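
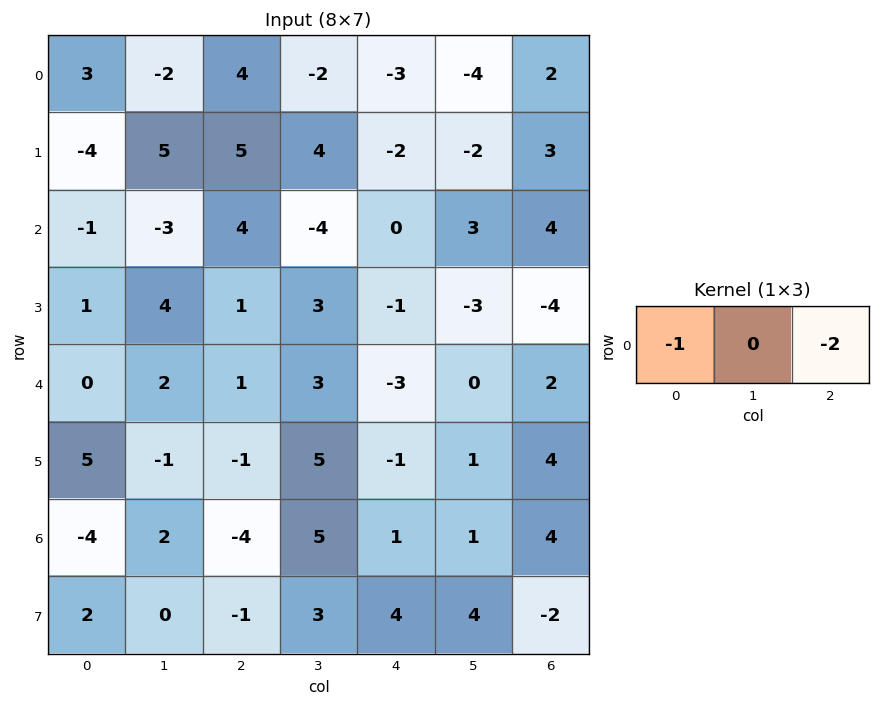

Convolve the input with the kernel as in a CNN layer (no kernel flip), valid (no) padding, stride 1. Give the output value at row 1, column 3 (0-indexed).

The receptive field on the input at this output position is [4 -2 -2]. Elementwise product with the kernel and sum: 4·-1 + -2·-2.

0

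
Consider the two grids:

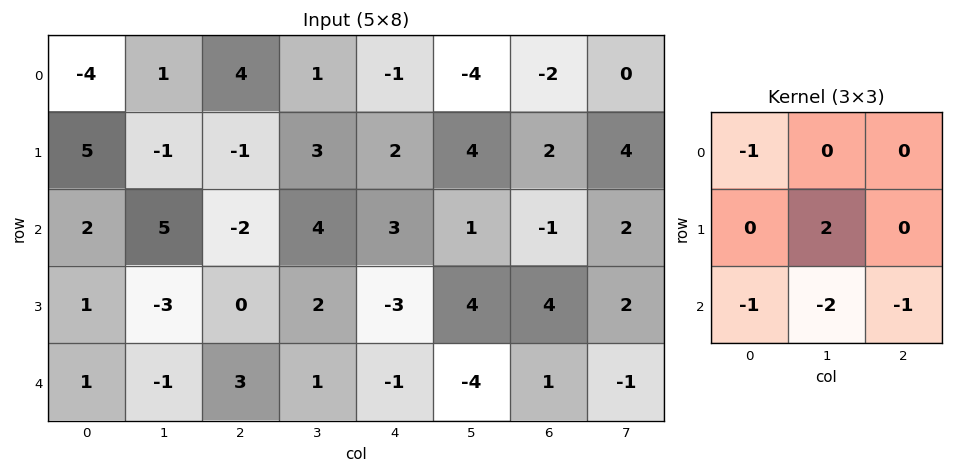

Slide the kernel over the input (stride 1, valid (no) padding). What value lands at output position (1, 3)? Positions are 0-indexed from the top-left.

The receptive field on the input at this output position is [3 2 4 / 4 3 1 / 2 -3 4]. Elementwise product with the kernel and sum: 3·-1 + 3·2 + 2·-1 + -3·-2 + 4·-1.

3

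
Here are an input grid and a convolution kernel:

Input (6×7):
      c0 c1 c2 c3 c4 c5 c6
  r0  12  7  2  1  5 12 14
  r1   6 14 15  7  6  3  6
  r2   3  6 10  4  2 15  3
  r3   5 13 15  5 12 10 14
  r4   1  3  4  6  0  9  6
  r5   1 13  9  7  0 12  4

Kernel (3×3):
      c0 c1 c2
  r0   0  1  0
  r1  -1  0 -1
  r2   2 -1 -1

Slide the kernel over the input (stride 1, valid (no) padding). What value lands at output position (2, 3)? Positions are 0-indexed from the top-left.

-10

The receptive field on the input at this output position is [4 2 15 / 5 12 10 / 6 0 9]. Elementwise product with the kernel and sum: 2·1 + 5·-1 + 10·-1 + 6·2 + 0·-1 + 9·-1.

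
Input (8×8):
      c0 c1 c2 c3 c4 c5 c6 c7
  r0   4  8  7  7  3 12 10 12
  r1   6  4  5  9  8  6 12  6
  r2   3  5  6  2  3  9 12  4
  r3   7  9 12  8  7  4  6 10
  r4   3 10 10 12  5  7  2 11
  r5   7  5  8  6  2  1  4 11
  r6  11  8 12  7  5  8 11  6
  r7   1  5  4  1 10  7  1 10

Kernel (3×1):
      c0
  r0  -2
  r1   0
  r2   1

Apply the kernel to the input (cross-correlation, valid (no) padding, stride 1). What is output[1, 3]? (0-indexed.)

The receptive field on the input at this output position is [9 / 2 / 8]. Elementwise product with the kernel and sum: 9·-2 + 8·1.

-10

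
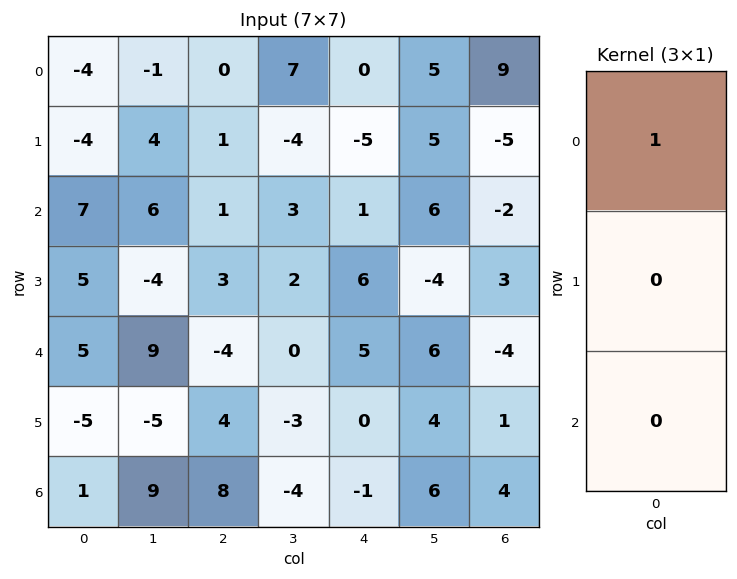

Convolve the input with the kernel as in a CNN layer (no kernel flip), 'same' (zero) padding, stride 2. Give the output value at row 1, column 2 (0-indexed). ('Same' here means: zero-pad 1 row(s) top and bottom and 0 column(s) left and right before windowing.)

-5

The receptive field on the zero-padded input at this output position is [-5 / 1 / 6]. Elementwise product with the kernel and sum: -5·1.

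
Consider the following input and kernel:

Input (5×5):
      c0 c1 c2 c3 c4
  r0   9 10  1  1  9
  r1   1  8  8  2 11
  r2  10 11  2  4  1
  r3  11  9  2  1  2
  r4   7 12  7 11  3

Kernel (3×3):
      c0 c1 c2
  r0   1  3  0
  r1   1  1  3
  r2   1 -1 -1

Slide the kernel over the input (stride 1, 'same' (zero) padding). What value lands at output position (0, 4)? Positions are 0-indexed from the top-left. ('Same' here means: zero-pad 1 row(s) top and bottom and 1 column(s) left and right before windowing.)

The receptive field on the zero-padded input at this output position is [0 0 0 / 1 9 0 / 2 11 0]. Elementwise product with the kernel and sum: 0·1 + 0·3 + 1·1 + 9·1 + 0·3 + 2·1 + 11·-1 + 0·-1.

1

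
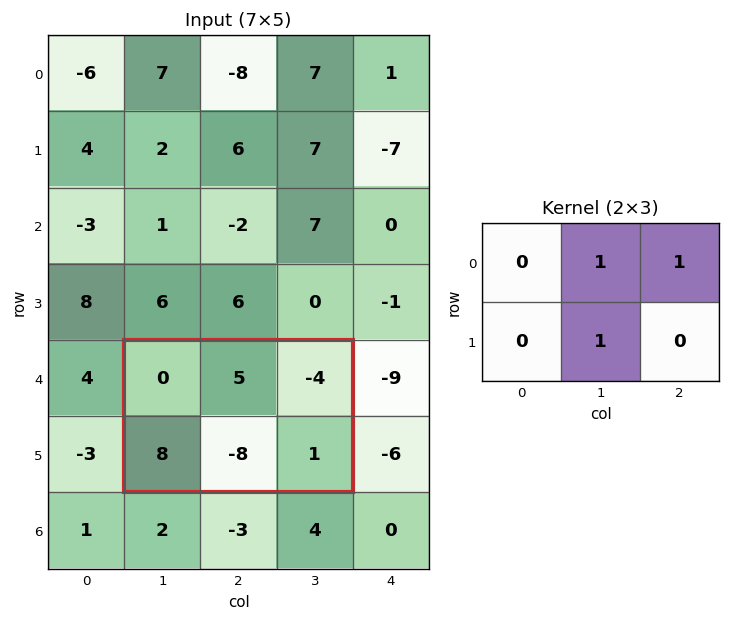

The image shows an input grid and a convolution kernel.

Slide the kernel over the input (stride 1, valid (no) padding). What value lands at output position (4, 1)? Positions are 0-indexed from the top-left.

The receptive field on the input at this output position is [0 5 -4 / 8 -8 1]. Elementwise product with the kernel and sum: 5·1 + -4·1 + -8·1.

-7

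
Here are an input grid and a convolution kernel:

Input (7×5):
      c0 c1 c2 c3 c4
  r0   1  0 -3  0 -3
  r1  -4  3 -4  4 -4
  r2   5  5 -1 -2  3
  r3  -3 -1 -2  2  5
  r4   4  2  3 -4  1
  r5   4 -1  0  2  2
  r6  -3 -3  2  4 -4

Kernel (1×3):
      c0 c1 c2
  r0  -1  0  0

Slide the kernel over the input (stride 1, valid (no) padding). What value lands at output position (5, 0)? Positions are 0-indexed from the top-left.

-4

The receptive field on the input at this output position is [4 -1 0]. Elementwise product with the kernel and sum: 4·-1.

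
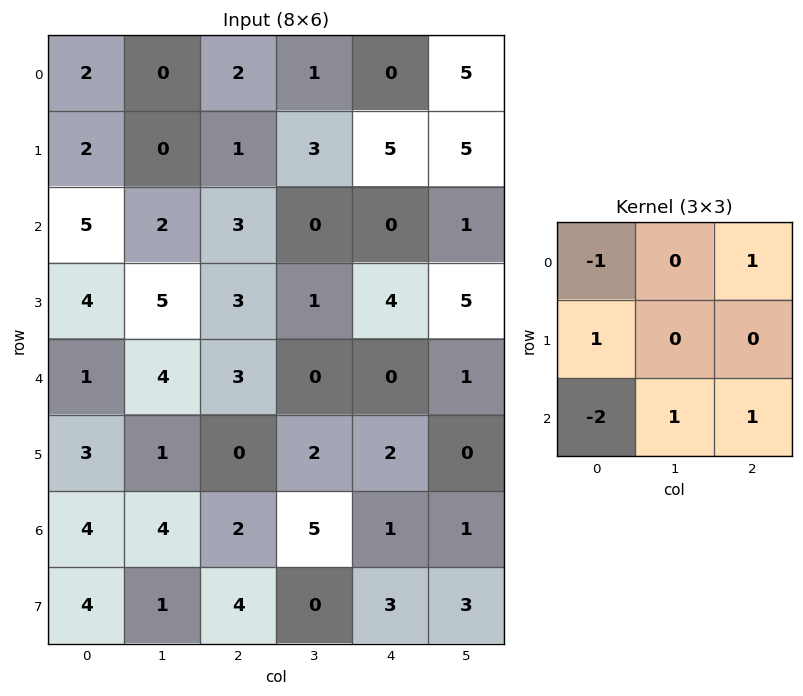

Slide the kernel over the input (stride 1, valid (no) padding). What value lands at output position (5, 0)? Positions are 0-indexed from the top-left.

-2

The receptive field on the input at this output position is [3 1 0 / 4 4 2 / 4 1 4]. Elementwise product with the kernel and sum: 3·-1 + 0·1 + 4·1 + 4·-2 + 1·1 + 4·1.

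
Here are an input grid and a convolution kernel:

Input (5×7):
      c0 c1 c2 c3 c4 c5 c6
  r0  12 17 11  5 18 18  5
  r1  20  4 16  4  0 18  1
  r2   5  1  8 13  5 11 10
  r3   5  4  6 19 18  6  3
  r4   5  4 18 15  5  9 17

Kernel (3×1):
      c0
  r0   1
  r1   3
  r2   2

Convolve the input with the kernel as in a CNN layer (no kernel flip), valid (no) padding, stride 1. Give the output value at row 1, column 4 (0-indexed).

The receptive field on the input at this output position is [0 / 5 / 18]. Elementwise product with the kernel and sum: 0·1 + 5·3 + 18·2.

51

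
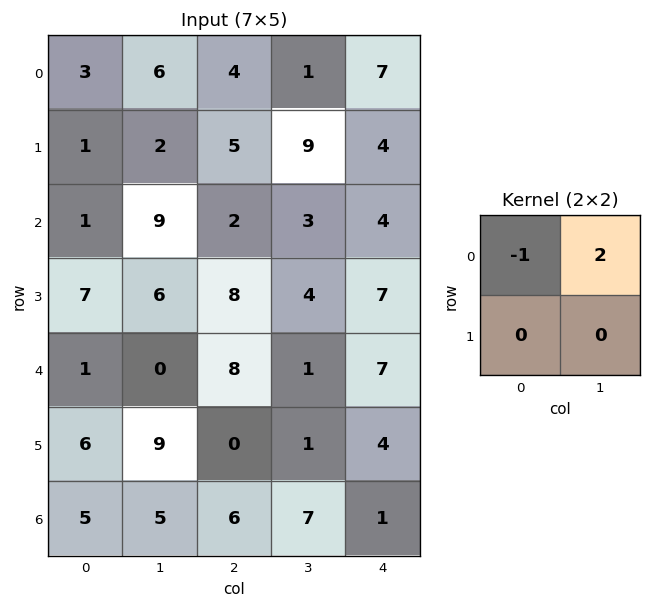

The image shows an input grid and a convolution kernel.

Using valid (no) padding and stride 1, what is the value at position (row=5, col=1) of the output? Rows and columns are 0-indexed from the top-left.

The receptive field on the input at this output position is [9 0 / 5 6]. Elementwise product with the kernel and sum: 9·-1 + 0·2.

-9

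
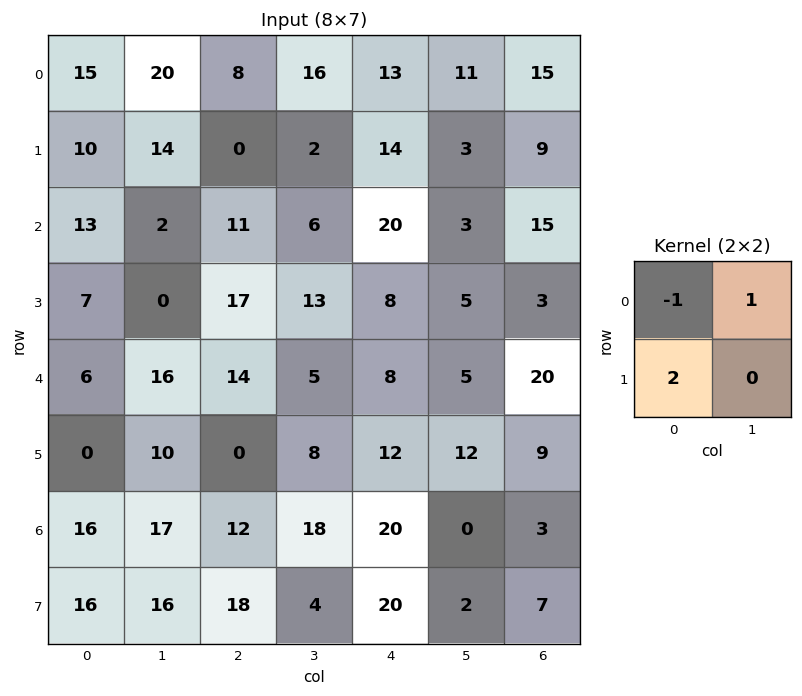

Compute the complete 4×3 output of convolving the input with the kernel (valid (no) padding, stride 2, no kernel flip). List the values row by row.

Output[0,0]: The receptive field on the input at this output position is [15 20 / 10 14]. Elementwise product with the kernel and sum: 15·-1 + 20·1 + 10·2.

25 8 26
3 29 -1
10 -9 21
33 42 20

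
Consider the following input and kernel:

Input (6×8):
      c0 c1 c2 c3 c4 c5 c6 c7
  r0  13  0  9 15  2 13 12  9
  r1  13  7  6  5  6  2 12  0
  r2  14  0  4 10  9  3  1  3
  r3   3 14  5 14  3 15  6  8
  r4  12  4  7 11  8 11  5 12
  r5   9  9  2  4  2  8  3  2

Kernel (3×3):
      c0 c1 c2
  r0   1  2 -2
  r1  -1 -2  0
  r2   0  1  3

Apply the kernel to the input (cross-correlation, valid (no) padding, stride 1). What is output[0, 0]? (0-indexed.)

The receptive field on the input at this output position is [13 0 9 / 13 7 6 / 14 0 4]. Elementwise product with the kernel and sum: 13·1 + 0·2 + 9·-2 + 13·-1 + 7·-2 + 0·1 + 4·3.

-20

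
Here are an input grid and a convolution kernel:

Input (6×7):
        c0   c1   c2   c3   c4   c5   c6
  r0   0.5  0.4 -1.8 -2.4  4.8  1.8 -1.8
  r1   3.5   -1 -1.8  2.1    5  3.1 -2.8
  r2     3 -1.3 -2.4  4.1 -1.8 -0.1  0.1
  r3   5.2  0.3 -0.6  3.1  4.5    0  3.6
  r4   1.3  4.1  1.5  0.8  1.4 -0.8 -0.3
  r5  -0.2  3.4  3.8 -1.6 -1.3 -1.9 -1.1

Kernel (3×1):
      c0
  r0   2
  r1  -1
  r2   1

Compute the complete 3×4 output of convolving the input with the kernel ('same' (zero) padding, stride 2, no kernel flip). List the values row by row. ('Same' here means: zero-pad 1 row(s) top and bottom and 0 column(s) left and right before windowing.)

Output[0,0]: The receptive field on the zero-padded input at this output position is [0 / 0.5 / 3.5]. Elementwise product with the kernel and sum: 0·2 + 0.5·-1 + 3.5·1.

3 0 0.2 -1
9.2 -1.8 16.3 -2.1
8.9 1.1 6.3 6.4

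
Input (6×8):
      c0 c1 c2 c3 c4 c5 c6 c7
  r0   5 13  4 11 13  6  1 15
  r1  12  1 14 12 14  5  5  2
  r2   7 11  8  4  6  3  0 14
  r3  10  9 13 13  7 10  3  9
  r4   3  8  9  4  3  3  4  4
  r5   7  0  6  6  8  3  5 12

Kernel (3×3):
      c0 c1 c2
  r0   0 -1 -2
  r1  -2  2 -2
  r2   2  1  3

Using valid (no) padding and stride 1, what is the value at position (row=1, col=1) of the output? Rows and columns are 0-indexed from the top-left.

18

The receptive field on the input at this output position is [1 14 12 / 11 8 4 / 9 13 13]. Elementwise product with the kernel and sum: 14·-1 + 12·-2 + 11·-2 + 8·2 + 4·-2 + 9·2 + 13·1 + 13·3.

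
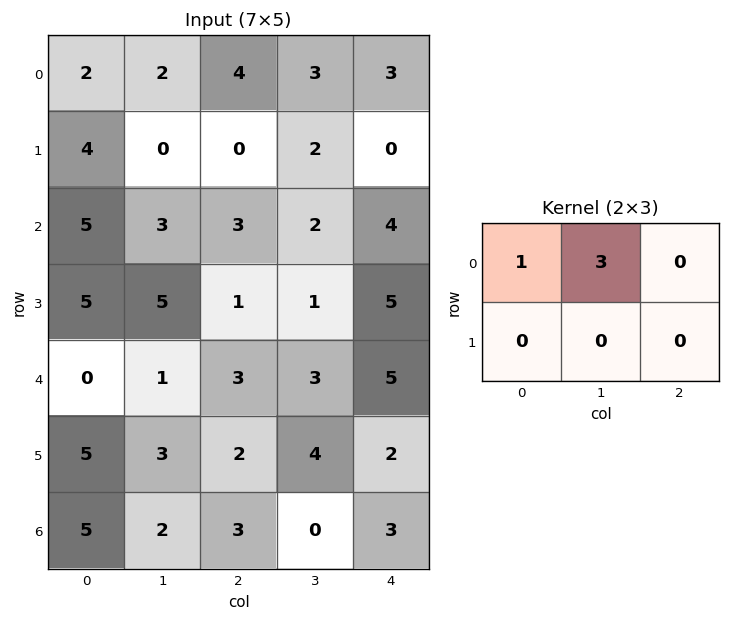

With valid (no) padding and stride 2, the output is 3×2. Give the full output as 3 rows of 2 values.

Output[0,0]: The receptive field on the input at this output position is [2 2 4 / 4 0 0]. Elementwise product with the kernel and sum: 2·1 + 2·3.

8 13
14 9
3 12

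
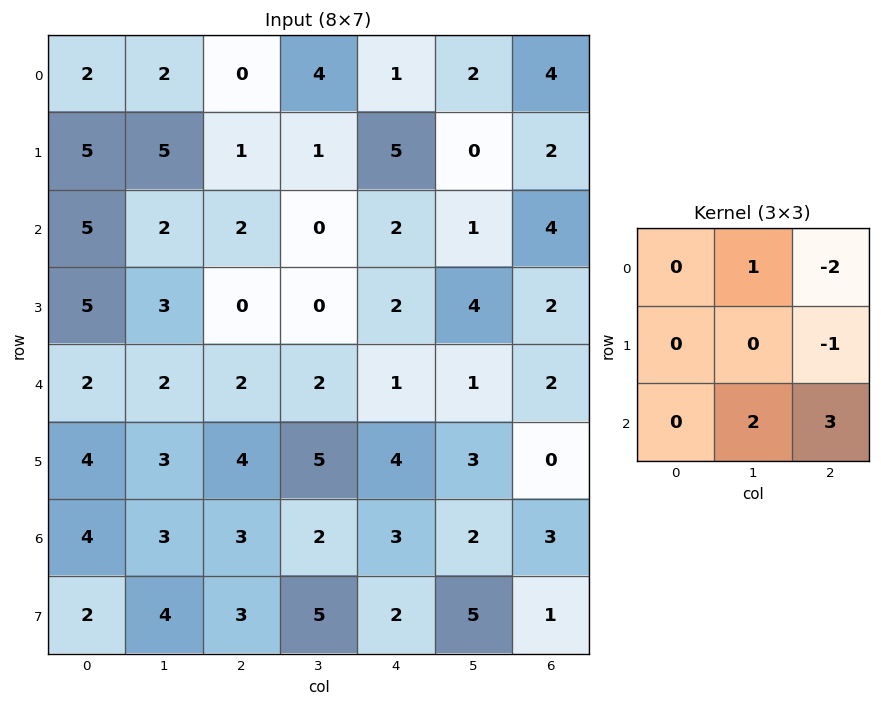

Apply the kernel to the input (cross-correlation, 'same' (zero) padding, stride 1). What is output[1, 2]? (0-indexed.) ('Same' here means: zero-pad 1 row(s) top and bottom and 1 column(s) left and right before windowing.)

-5

The receptive field on the zero-padded input at this output position is [2 0 4 / 5 1 1 / 2 2 0]. Elementwise product with the kernel and sum: 0·1 + 4·-2 + 1·-1 + 2·2 + 0·3.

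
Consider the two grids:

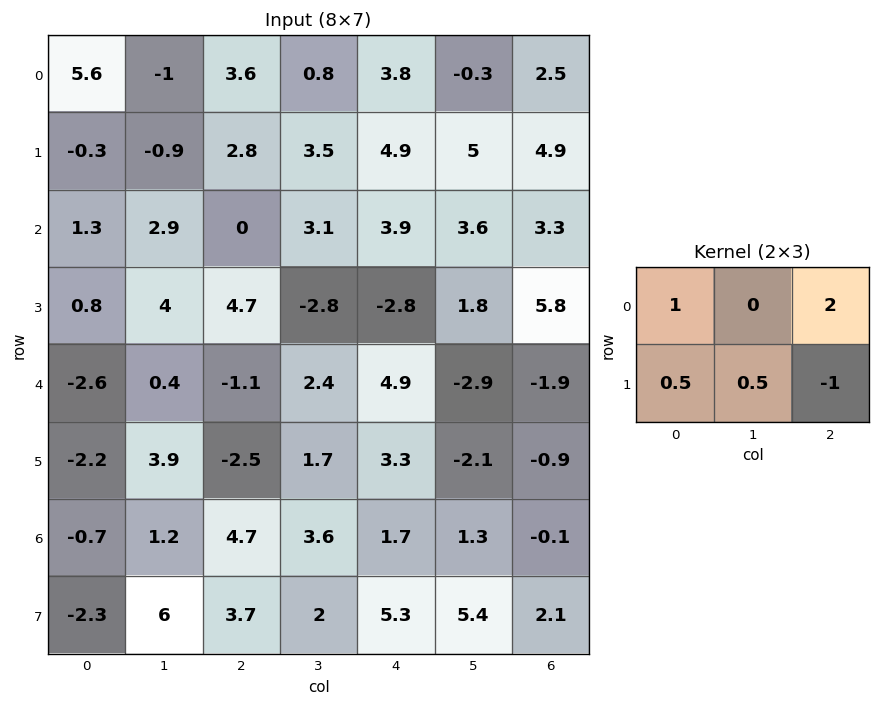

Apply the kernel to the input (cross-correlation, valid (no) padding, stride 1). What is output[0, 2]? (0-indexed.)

The receptive field on the input at this output position is [3.6 0.8 3.8 / 2.8 3.5 4.9]. Elementwise product with the kernel and sum: 3.6·1 + 3.8·2 + 2.8·0.5 + 3.5·0.5 + 4.9·-1.

9.45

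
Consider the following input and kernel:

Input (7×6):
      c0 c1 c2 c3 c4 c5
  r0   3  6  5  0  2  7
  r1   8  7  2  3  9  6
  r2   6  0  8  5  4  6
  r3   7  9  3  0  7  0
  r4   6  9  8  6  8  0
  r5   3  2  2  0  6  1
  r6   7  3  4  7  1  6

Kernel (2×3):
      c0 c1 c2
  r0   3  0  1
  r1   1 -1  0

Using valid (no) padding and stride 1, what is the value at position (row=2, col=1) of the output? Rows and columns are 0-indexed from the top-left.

11

The receptive field on the input at this output position is [0 8 5 / 9 3 0]. Elementwise product with the kernel and sum: 0·3 + 5·1 + 9·1 + 3·-1.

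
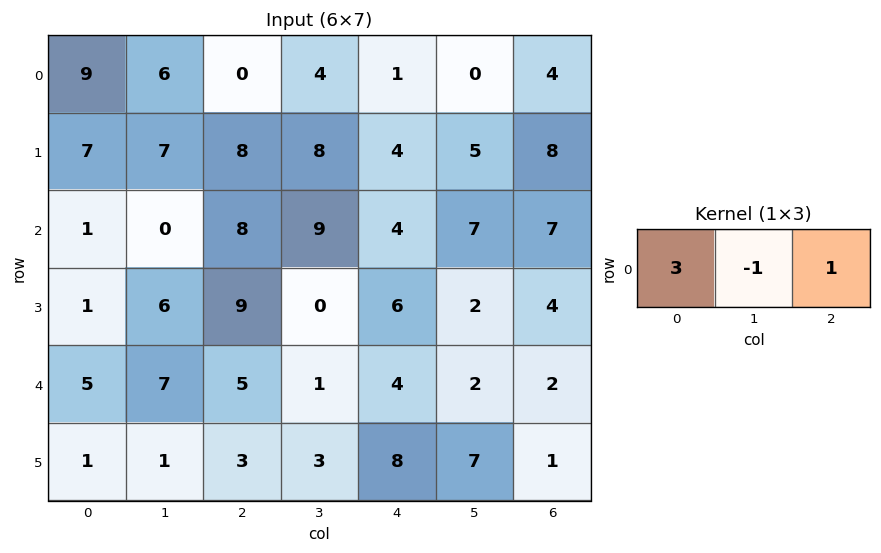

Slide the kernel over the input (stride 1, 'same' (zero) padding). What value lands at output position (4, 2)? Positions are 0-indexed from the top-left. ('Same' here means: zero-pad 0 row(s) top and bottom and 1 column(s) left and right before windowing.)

The receptive field on the zero-padded input at this output position is [7 5 1]. Elementwise product with the kernel and sum: 7·3 + 5·-1 + 1·1.

17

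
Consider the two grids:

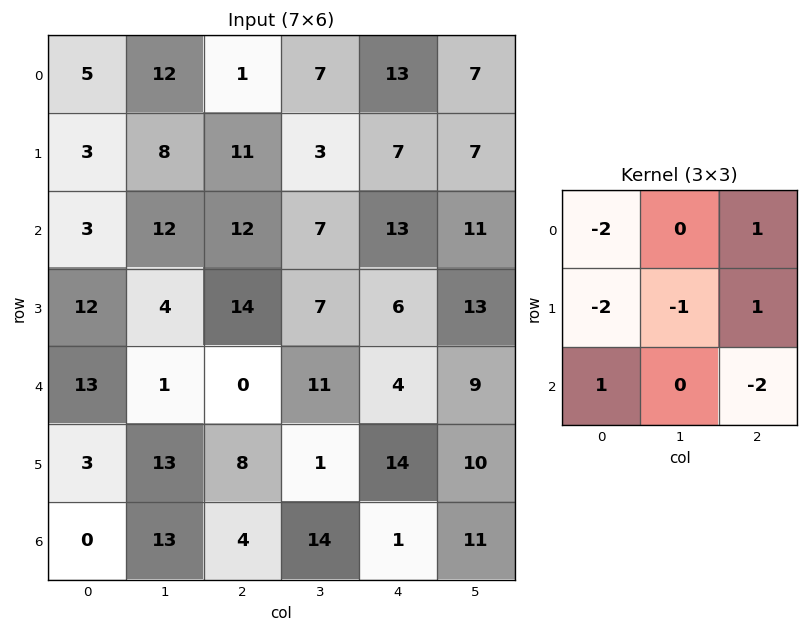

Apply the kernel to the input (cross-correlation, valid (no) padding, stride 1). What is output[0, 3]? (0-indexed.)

The receptive field on the input at this output position is [7 13 7 / 3 7 7 / 7 13 11]. Elementwise product with the kernel and sum: 7·-2 + 7·1 + 3·-2 + 7·-1 + 7·1 + 7·1 + 11·-2.

-28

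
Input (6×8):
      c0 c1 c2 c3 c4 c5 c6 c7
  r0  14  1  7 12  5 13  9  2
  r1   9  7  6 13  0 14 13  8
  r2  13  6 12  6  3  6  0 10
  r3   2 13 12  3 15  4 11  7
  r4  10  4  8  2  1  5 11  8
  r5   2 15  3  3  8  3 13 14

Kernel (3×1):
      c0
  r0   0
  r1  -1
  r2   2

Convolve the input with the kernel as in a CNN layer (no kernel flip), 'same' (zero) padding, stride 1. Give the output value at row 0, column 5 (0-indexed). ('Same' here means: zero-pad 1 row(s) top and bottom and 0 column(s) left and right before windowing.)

15

The receptive field on the zero-padded input at this output position is [0 / 13 / 14]. Elementwise product with the kernel and sum: 13·-1 + 14·2.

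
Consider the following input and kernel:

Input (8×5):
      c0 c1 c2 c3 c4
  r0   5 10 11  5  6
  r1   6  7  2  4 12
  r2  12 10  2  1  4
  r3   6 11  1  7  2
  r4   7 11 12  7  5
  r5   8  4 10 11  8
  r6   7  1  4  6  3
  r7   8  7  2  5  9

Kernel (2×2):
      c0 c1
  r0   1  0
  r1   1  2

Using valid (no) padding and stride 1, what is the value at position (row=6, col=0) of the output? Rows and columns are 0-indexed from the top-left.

The receptive field on the input at this output position is [7 1 / 8 7]. Elementwise product with the kernel and sum: 7·1 + 8·1 + 7·2.

29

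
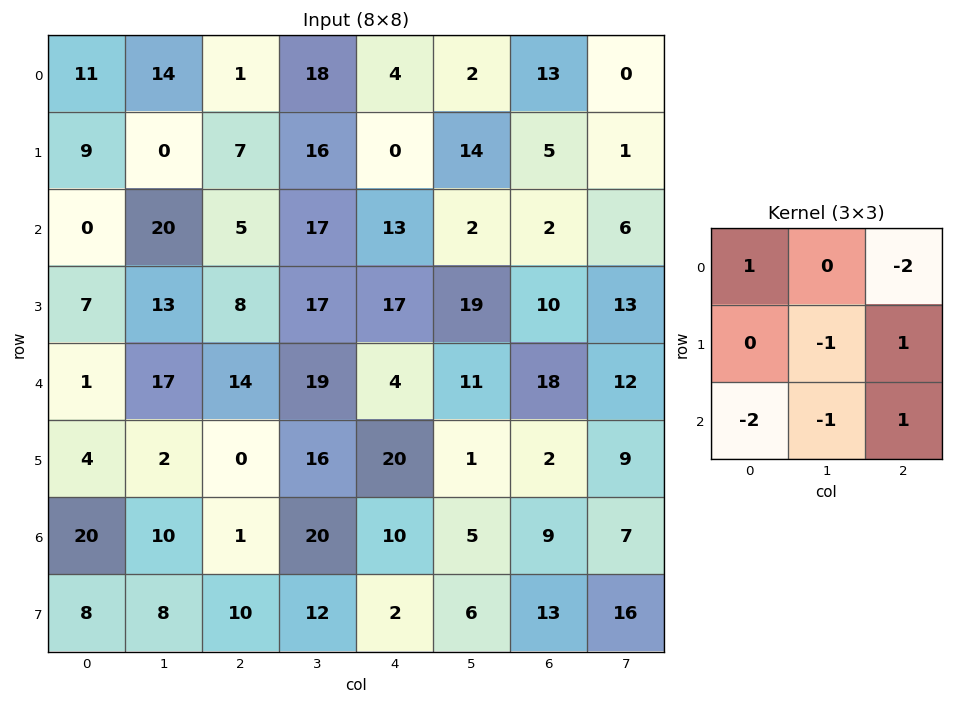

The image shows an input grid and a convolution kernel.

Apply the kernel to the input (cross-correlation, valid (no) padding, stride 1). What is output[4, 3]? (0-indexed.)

-67

The receptive field on the input at this output position is [19 4 11 / 16 20 1 / 20 10 5]. Elementwise product with the kernel and sum: 19·1 + 11·-2 + 20·-1 + 1·1 + 20·-2 + 10·-1 + 5·1.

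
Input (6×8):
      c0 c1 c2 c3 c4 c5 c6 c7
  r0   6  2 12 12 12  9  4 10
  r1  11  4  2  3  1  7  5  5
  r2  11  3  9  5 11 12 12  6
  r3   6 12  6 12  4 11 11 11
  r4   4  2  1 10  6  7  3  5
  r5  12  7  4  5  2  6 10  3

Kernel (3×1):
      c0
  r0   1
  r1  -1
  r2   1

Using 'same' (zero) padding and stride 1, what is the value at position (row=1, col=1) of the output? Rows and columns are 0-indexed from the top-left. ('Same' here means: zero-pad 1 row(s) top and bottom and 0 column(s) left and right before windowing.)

1

The receptive field on the zero-padded input at this output position is [2 / 4 / 3]. Elementwise product with the kernel and sum: 2·1 + 4·-1 + 3·1.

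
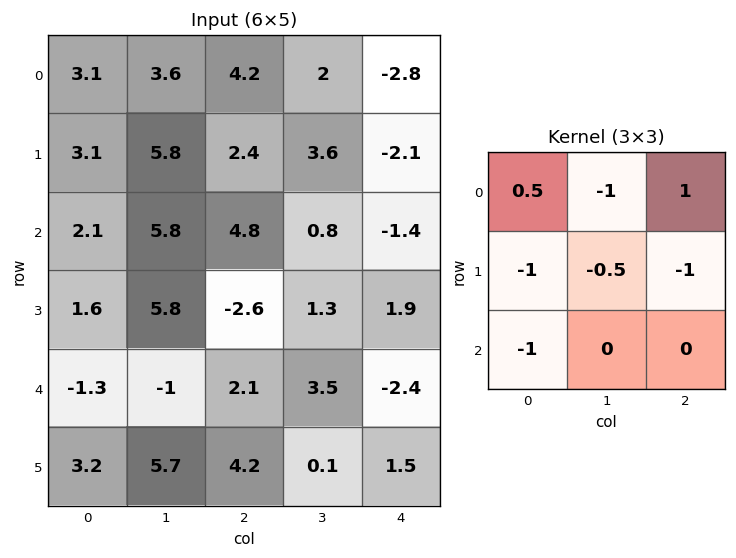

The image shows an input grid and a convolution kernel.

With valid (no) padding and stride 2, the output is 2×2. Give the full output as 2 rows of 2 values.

-8.35 -9.6
-0.55 -1.85

Output[0,0]: The receptive field on the input at this output position is [3.1 3.6 4.2 / 3.1 5.8 2.4 / 2.1 5.8 4.8]. Elementwise product with the kernel and sum: 3.1·0.5 + 3.6·-1 + 4.2·1 + 3.1·-1 + 5.8·-0.5 + 2.4·-1 + 2.1·-1.
Output[0,1]: The receptive field on the input at this output position is [4.2 2 -2.8 / 2.4 3.6 -2.1 / 4.8 0.8 -1.4]. Elementwise product with the kernel and sum: 4.2·0.5 + 2·-1 + -2.8·1 + 2.4·-1 + 3.6·-0.5 + -2.1·-1 + 4.8·-1.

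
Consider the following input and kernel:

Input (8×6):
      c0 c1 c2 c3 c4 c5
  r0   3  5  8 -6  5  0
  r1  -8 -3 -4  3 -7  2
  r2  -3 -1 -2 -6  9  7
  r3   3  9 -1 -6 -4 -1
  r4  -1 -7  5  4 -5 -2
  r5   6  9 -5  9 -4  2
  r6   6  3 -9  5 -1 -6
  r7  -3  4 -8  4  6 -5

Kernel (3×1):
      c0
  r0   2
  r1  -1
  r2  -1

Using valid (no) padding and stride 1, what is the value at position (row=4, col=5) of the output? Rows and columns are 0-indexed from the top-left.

0

The receptive field on the input at this output position is [-2 / 2 / -6]. Elementwise product with the kernel and sum: -2·2 + 2·-1 + -6·-1.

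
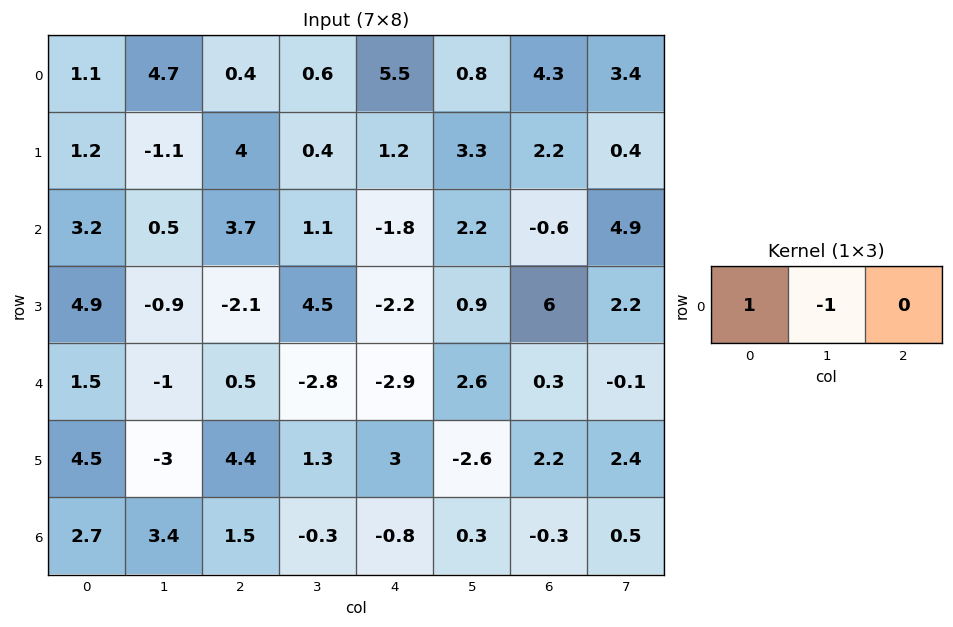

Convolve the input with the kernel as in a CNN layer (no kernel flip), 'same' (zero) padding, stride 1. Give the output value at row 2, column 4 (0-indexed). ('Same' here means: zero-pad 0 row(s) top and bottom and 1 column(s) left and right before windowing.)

2.9

The receptive field on the zero-padded input at this output position is [1.1 -1.8 2.2]. Elementwise product with the kernel and sum: 1.1·1 + -1.8·-1.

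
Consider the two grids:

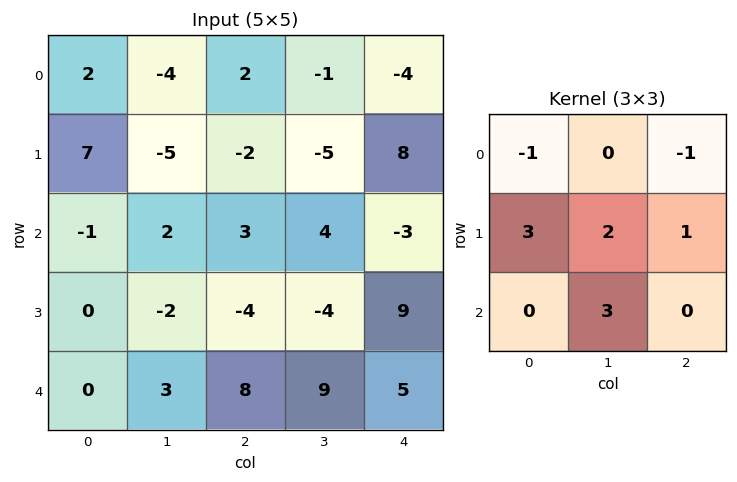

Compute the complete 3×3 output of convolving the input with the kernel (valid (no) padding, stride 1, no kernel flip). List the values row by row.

Output[0,0]: The receptive field on the input at this output position is [2 -4 2 / 7 -5 -2 / -1 2 3]. Elementwise product with the kernel and sum: 2·-1 + 2·-1 + 7·3 + -5·2 + -2·1 + 2·3.
Output[0,1]: The receptive field on the input at this output position is [-4 2 -1 / -5 -2 -5 / 2 3 4]. Elementwise product with the kernel and sum: -4·-1 + -1·-1 + -5·3 + -2·2 + -5·1 + 3·3.

11 -10 6
-7 14 -4
-1 0 16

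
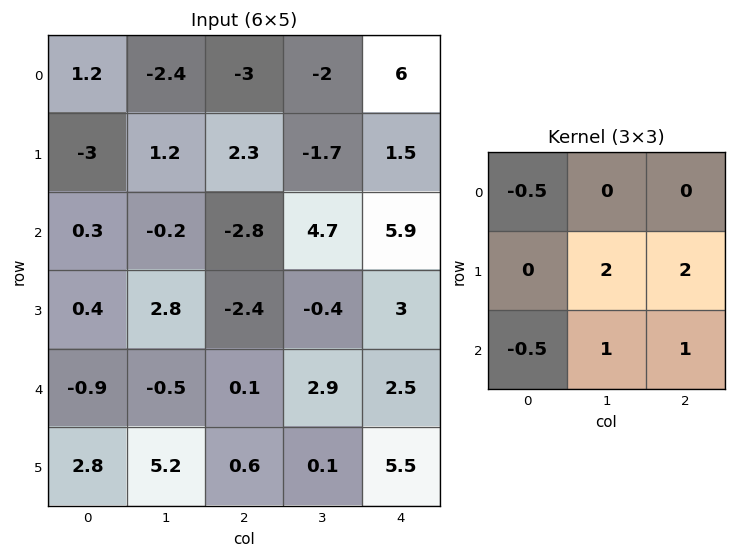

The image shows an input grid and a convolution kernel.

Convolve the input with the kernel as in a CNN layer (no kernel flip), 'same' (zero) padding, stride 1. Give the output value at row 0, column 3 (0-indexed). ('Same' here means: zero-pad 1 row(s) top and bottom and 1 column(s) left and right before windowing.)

The receptive field on the zero-padded input at this output position is [0 0 0 / -3 -2 6 / 2.3 -1.7 1.5]. Elementwise product with the kernel and sum: 0·-0.5 + -2·2 + 6·2 + 2.3·-0.5 + -1.7·1 + 1.5·1.

6.65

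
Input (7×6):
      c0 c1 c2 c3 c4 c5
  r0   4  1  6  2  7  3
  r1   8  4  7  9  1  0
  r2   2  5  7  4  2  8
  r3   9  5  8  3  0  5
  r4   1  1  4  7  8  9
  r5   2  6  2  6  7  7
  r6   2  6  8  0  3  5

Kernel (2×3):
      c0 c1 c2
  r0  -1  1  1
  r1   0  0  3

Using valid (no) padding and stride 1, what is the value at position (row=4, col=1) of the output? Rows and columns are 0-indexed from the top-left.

28

The receptive field on the input at this output position is [1 4 7 / 6 2 6]. Elementwise product with the kernel and sum: 1·-1 + 4·1 + 7·1 + 6·3.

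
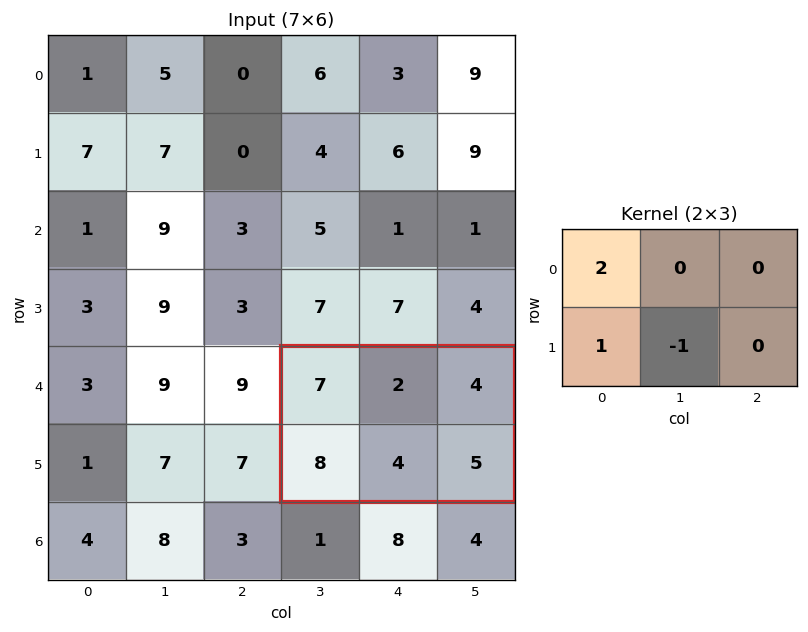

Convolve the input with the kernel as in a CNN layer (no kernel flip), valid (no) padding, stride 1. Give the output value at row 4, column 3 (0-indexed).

18

The receptive field on the input at this output position is [7 2 4 / 8 4 5]. Elementwise product with the kernel and sum: 7·2 + 8·1 + 4·-1.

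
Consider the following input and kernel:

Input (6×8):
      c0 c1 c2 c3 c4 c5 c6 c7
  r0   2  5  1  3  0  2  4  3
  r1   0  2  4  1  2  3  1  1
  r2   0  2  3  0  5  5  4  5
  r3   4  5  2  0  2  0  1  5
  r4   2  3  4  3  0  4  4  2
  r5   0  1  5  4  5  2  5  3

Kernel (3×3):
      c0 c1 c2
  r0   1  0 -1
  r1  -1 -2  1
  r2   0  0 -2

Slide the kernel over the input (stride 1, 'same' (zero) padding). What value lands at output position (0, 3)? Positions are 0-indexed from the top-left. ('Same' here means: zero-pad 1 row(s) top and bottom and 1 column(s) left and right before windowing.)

The receptive field on the zero-padded input at this output position is [0 0 0 / 1 3 0 / 4 1 2]. Elementwise product with the kernel and sum: 0·1 + 0·-1 + 1·-1 + 3·-2 + 0·1 + 2·-2.

-11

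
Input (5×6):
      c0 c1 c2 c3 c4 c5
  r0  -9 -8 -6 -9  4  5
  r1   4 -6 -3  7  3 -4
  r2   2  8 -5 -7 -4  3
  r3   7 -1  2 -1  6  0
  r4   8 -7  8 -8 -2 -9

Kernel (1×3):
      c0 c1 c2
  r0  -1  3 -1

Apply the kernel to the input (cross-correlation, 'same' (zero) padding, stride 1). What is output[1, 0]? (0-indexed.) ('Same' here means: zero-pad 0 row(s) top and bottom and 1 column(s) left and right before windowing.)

18

The receptive field on the zero-padded input at this output position is [0 4 -6]. Elementwise product with the kernel and sum: 0·-1 + 4·3 + -6·-1.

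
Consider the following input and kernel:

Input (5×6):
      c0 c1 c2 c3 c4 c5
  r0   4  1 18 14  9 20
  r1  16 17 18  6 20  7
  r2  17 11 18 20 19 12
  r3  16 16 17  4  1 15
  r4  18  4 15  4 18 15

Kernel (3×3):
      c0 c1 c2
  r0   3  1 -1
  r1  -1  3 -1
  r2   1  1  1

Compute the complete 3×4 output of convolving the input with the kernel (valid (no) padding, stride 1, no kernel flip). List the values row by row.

Output[0,0]: The receptive field on the input at this output position is [4 1 18 / 16 17 18 / 17 11 18]. Elementwise product with the kernel and sum: 4·3 + 1·1 + 18·-1 + 16·-1 + 17·3 + 18·-1 + 17·1 + 11·1 + 18·1.
Output[0,1]: The receptive field on the input at this output position is [1 18 14 / 17 18 6 / 11 18 20]. Elementwise product with the kernel and sum: 1·3 + 18·1 + 14·-1 + 17·-1 + 18·3 + 6·-1 + 11·1 + 18·1 + 20·1.

58 87 96 129
94 123 85 76
96 85 86 88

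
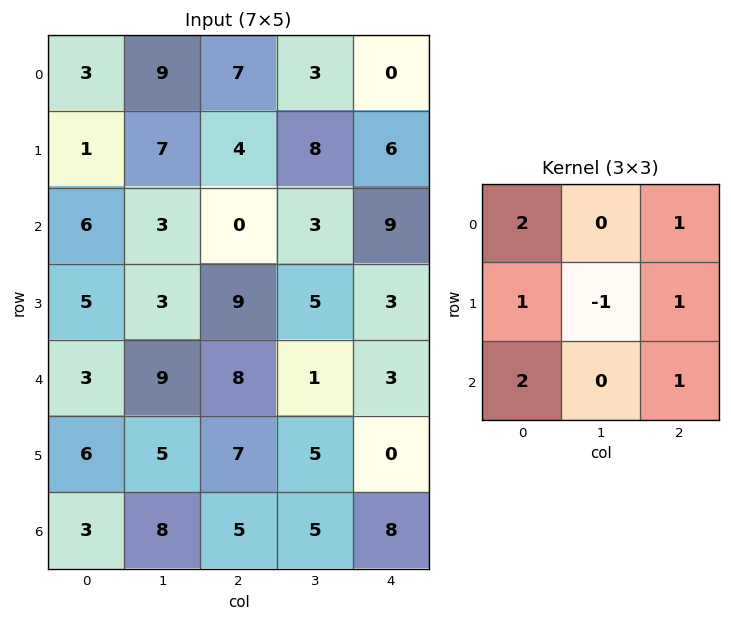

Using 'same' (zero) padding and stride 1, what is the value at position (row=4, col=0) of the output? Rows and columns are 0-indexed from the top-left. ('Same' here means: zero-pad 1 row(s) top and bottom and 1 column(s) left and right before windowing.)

14

The receptive field on the zero-padded input at this output position is [0 5 3 / 0 3 9 / 0 6 5]. Elementwise product with the kernel and sum: 0·2 + 3·1 + 0·1 + 3·-1 + 9·1 + 0·2 + 5·1.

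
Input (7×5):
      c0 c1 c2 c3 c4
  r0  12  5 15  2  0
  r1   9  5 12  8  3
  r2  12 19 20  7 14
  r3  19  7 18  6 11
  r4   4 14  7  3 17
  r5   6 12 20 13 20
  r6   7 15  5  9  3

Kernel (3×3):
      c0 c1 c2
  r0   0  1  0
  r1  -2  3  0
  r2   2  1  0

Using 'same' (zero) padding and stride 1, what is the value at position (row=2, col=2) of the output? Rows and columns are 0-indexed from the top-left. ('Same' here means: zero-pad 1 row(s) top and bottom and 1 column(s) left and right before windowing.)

The receptive field on the zero-padded input at this output position is [5 12 8 / 19 20 7 / 7 18 6]. Elementwise product with the kernel and sum: 12·1 + 19·-2 + 20·3 + 7·2 + 18·1.

66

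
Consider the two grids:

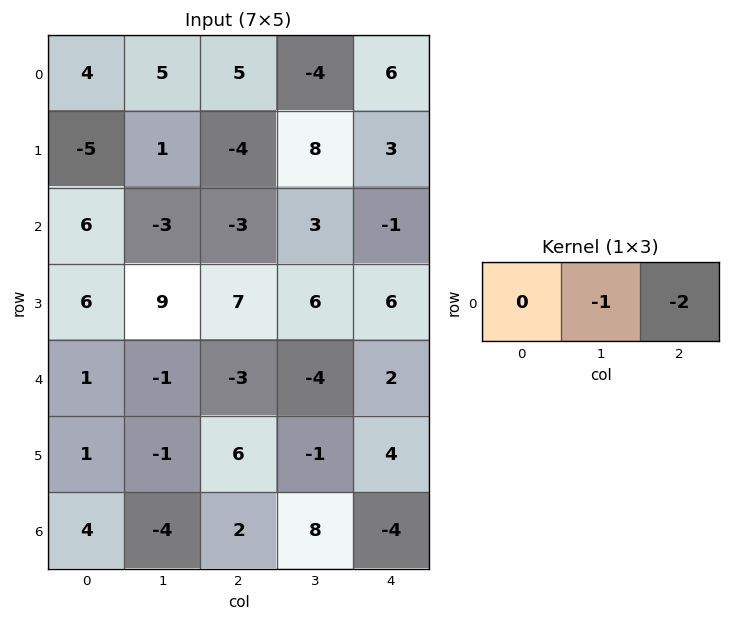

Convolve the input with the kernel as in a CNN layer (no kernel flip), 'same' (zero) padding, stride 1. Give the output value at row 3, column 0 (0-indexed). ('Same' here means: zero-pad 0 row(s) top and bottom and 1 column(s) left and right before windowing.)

The receptive field on the zero-padded input at this output position is [0 6 9]. Elementwise product with the kernel and sum: 6·-1 + 9·-2.

-24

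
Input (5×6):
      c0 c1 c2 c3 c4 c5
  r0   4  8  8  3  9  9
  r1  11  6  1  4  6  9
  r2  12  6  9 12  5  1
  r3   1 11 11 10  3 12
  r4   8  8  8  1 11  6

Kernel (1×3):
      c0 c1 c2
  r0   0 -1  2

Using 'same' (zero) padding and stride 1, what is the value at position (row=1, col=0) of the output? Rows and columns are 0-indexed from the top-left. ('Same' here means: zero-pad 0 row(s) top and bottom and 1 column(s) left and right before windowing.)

1

The receptive field on the zero-padded input at this output position is [0 11 6]. Elementwise product with the kernel and sum: 11·-1 + 6·2.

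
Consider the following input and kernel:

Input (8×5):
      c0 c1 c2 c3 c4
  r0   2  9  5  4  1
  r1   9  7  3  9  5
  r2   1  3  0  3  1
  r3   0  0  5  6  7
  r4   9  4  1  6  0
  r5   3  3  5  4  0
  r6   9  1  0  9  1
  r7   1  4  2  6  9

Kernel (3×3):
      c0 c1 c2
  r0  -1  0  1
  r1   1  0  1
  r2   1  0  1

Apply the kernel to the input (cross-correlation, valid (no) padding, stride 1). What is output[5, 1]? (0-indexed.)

21

The receptive field on the input at this output position is [3 5 4 / 1 0 9 / 4 2 6]. Elementwise product with the kernel and sum: 3·-1 + 4·1 + 1·1 + 9·1 + 4·1 + 6·1.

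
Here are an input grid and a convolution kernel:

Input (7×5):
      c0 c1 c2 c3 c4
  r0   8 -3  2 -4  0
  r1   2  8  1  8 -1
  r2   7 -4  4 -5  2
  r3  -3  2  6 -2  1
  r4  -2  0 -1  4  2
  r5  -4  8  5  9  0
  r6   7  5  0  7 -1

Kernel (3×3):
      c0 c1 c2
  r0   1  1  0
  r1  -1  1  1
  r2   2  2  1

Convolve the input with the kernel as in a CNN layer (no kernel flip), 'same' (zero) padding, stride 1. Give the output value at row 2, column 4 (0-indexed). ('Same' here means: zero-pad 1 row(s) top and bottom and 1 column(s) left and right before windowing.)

12

The receptive field on the zero-padded input at this output position is [8 -1 0 / -5 2 0 / -2 1 0]. Elementwise product with the kernel and sum: 8·1 + -1·1 + -5·-1 + 2·1 + 0·1 + -2·2 + 1·2 + 0·1.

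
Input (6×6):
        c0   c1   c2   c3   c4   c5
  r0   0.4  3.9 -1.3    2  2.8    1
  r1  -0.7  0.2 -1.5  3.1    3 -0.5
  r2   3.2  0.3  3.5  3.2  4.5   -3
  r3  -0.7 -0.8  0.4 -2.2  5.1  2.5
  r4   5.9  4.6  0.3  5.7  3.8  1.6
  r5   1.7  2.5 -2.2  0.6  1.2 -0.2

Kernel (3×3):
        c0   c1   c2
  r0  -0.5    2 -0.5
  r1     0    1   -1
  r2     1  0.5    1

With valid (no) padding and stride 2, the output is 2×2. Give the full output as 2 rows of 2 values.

16.8 12.95
4.55 2.05

Output[0,0]: The receptive field on the input at this output position is [0.4 3.9 -1.3 / -0.7 0.2 -1.5 / 3.2 0.3 3.5]. Elementwise product with the kernel and sum: 0.4·-0.5 + 3.9·2 + -1.3·-0.5 + 0.2·1 + -1.5·-1 + 3.2·1 + 0.3·0.5 + 3.5·1.
Output[0,1]: The receptive field on the input at this output position is [-1.3 2 2.8 / -1.5 3.1 3 / 3.5 3.2 4.5]. Elementwise product with the kernel and sum: -1.3·-0.5 + 2·2 + 2.8·-0.5 + 3.1·1 + 3·-1 + 3.5·1 + 3.2·0.5 + 4.5·1.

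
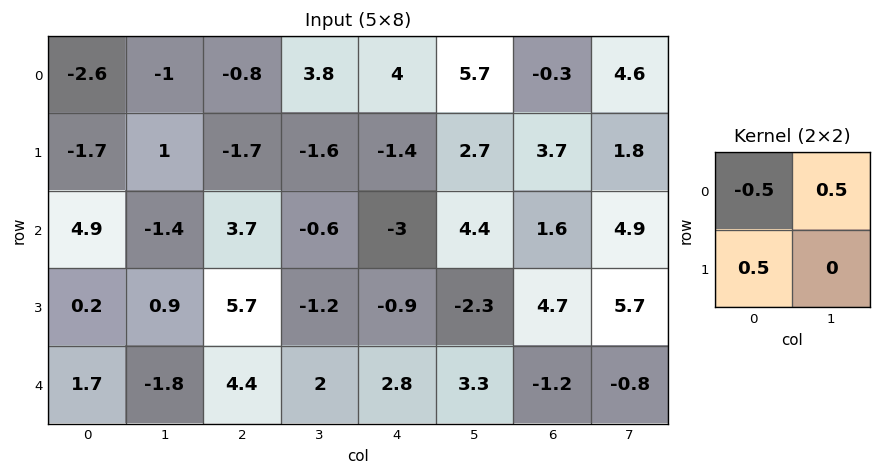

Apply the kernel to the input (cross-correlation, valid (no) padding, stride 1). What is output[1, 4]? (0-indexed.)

The receptive field on the input at this output position is [-1.4 2.7 / -3 4.4]. Elementwise product with the kernel and sum: -1.4·-0.5 + 2.7·0.5 + -3·0.5.

0.55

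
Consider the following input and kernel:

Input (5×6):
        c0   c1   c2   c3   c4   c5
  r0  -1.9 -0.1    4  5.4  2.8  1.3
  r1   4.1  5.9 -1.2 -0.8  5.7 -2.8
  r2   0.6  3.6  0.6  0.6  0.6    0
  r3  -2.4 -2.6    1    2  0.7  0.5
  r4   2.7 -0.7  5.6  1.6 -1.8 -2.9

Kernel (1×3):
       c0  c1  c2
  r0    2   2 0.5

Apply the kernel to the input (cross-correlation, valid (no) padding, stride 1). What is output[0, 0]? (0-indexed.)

-2

The receptive field on the input at this output position is [-1.9 -0.1 4]. Elementwise product with the kernel and sum: -1.9·2 + -0.1·2 + 4·0.5.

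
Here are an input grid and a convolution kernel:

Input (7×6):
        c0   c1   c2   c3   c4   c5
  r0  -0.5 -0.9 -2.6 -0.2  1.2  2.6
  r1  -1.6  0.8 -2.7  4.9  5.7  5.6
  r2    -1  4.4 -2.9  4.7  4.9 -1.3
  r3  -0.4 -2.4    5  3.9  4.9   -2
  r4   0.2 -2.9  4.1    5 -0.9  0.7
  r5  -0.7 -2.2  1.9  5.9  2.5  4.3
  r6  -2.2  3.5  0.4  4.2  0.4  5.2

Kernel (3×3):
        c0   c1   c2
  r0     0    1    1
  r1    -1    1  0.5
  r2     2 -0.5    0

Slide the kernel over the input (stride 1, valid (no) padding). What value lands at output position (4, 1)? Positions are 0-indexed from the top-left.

22.95

The receptive field on the input at this output position is [-2.9 4.1 5 / -2.2 1.9 5.9 / 3.5 0.4 4.2]. Elementwise product with the kernel and sum: 4.1·1 + 5·1 + -2.2·-1 + 1.9·1 + 5.9·0.5 + 3.5·2 + 0.4·-0.5.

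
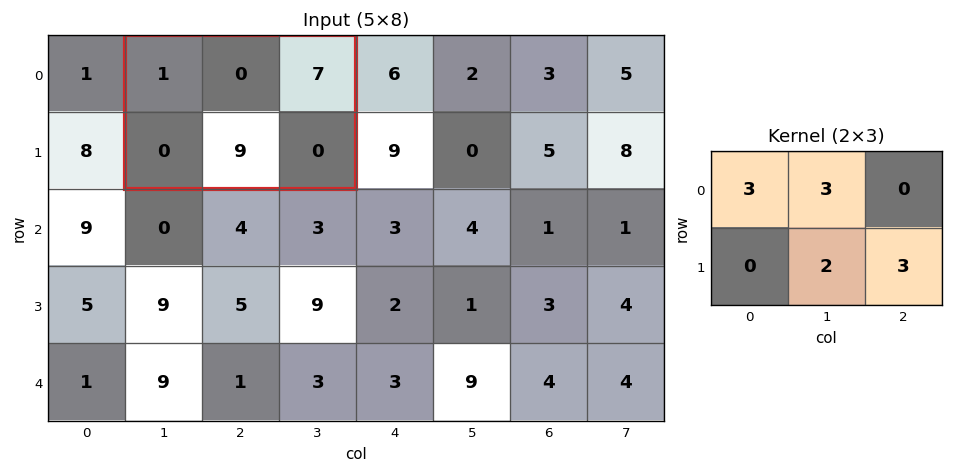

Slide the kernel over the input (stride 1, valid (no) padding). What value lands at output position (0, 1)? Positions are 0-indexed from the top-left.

The receptive field on the input at this output position is [1 0 7 / 0 9 0]. Elementwise product with the kernel and sum: 1·3 + 0·3 + 9·2 + 0·3.

21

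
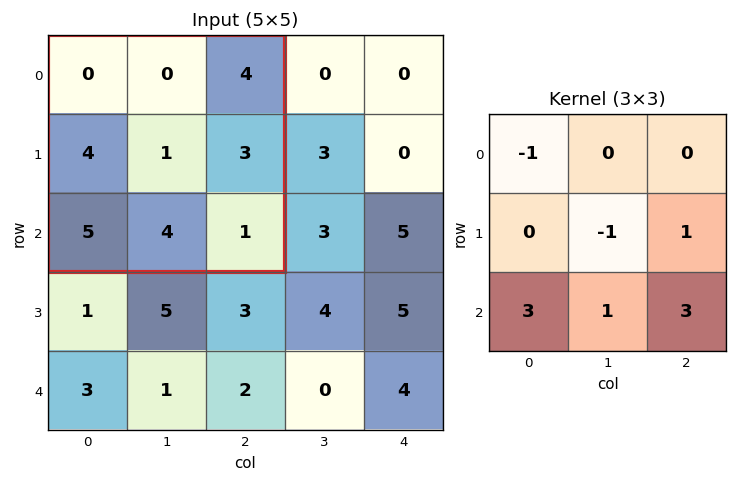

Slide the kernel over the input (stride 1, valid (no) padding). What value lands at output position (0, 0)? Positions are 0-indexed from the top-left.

24

The receptive field on the input at this output position is [0 0 4 / 4 1 3 / 5 4 1]. Elementwise product with the kernel and sum: 0·-1 + 1·-1 + 3·1 + 5·3 + 4·1 + 1·3.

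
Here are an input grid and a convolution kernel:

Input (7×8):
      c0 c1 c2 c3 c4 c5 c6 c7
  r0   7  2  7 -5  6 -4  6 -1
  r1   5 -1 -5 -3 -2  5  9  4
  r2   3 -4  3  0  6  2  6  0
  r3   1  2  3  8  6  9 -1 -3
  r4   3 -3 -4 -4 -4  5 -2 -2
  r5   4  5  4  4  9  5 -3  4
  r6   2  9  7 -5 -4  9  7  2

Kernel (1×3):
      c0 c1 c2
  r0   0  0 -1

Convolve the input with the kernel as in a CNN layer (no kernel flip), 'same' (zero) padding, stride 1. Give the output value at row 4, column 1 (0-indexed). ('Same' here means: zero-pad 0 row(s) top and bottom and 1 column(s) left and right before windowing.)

4

The receptive field on the zero-padded input at this output position is [3 -3 -4]. Elementwise product with the kernel and sum: -4·-1.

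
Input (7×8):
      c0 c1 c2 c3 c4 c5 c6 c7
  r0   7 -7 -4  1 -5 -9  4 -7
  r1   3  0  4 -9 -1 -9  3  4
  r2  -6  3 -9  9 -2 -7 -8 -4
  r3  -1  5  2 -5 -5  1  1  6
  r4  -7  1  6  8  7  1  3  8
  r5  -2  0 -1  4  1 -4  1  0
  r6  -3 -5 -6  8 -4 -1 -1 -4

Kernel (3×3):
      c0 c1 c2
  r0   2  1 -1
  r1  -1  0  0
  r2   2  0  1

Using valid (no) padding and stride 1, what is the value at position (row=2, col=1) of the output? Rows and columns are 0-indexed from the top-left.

The receptive field on the input at this output position is [3 -9 9 / 5 2 -5 / 1 6 8]. Elementwise product with the kernel and sum: 3·2 + -9·1 + 9·-1 + 5·-1 + 1·2 + 8·1.

-7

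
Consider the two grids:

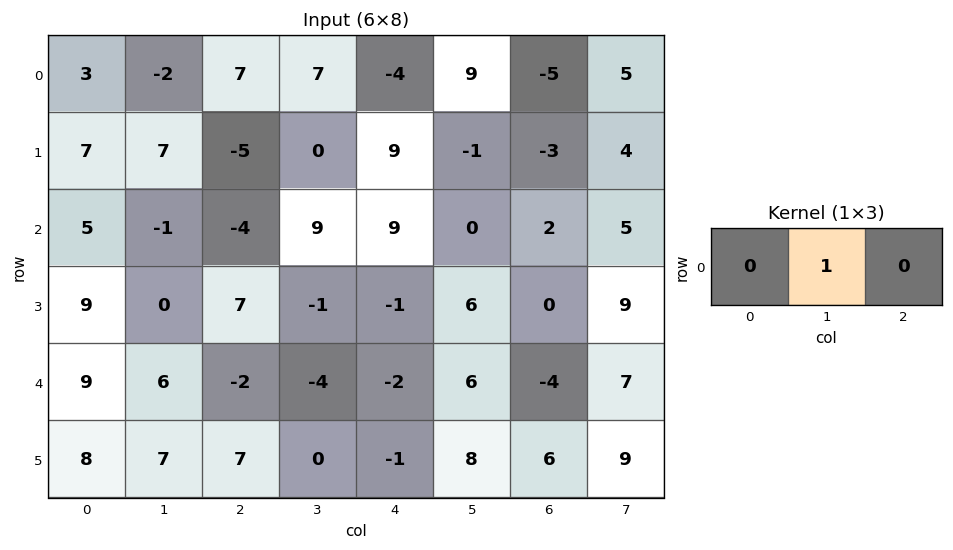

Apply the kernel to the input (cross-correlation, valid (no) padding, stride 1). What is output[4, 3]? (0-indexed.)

The receptive field on the input at this output position is [-4 -2 6]. Elementwise product with the kernel and sum: -2·1.

-2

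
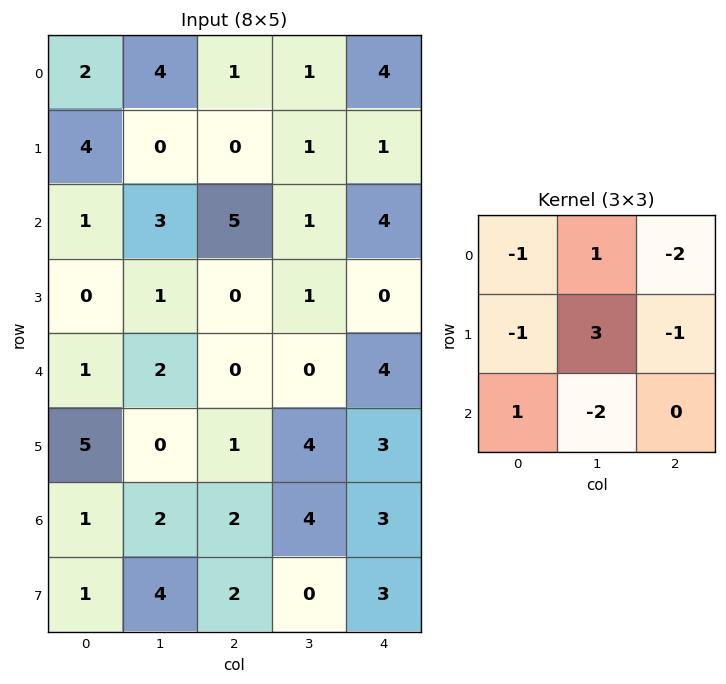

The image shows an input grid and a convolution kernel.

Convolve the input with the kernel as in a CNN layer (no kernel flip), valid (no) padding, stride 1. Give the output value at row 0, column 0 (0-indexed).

The receptive field on the input at this output position is [2 4 1 / 4 0 0 / 1 3 5]. Elementwise product with the kernel and sum: 2·-1 + 4·1 + 1·-2 + 4·-1 + 0·3 + 0·-1 + 1·1 + 3·-2.

-9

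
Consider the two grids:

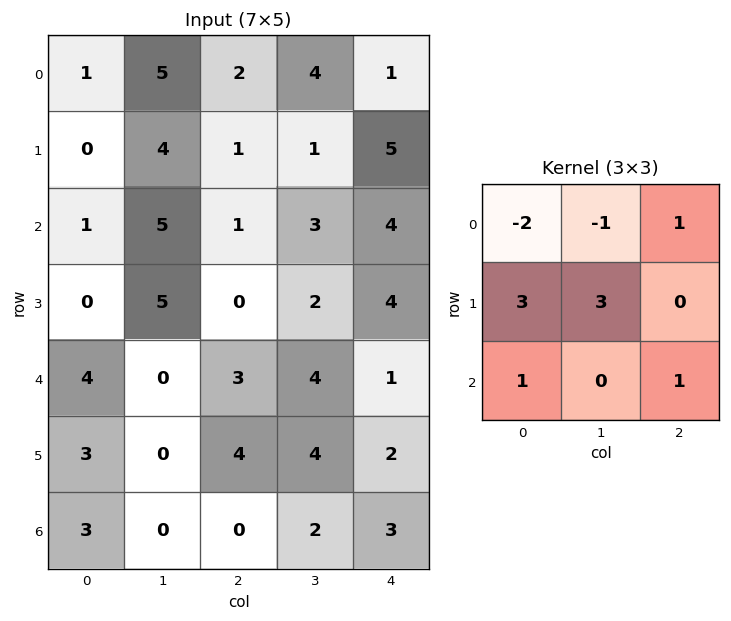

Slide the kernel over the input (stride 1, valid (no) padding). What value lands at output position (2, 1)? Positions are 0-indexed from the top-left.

11

The receptive field on the input at this output position is [5 1 3 / 5 0 2 / 0 3 4]. Elementwise product with the kernel and sum: 5·-2 + 1·-1 + 3·1 + 5·3 + 0·3 + 0·1 + 4·1.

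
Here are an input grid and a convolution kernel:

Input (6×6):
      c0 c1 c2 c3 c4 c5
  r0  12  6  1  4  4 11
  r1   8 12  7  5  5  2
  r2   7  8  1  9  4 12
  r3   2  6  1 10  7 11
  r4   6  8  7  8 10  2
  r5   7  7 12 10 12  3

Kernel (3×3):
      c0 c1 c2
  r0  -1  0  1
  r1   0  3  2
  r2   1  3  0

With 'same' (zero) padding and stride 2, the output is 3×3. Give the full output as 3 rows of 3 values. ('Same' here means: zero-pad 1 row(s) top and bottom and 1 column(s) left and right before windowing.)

Output[0,0]: The receptive field on the zero-padded input at this output position is [0 0 0 / 0 12 6 / 0 8 12]. Elementwise product with the kernel and sum: 0·-1 + 0·1 + 12·3 + 6·2 + 0·1 + 8·3.

72 44 54
55 23 64
61 84 81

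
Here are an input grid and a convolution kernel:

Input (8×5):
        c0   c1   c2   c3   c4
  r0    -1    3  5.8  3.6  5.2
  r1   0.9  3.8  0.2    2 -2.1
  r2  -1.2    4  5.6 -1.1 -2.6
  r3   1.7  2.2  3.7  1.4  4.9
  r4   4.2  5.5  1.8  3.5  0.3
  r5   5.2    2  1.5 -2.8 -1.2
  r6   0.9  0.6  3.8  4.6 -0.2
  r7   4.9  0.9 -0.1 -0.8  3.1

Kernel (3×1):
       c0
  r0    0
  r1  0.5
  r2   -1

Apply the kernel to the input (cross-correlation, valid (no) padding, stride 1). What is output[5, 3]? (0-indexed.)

The receptive field on the input at this output position is [-2.8 / 4.6 / -0.8]. Elementwise product with the kernel and sum: 4.6·0.5 + -0.8·-1.

3.1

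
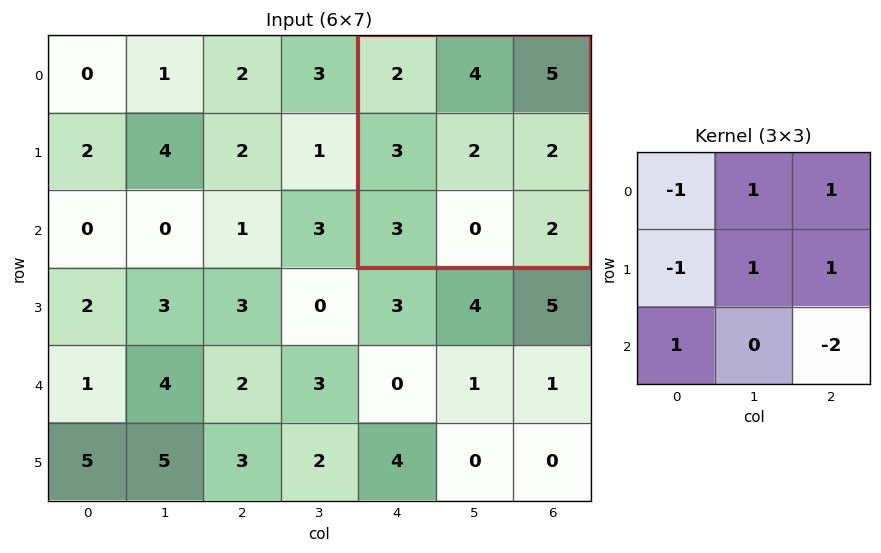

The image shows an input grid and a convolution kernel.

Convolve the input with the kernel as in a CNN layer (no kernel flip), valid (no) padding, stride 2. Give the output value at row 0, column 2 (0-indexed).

The receptive field on the input at this output position is [2 4 5 / 3 2 2 / 3 0 2]. Elementwise product with the kernel and sum: 2·-1 + 4·1 + 5·1 + 3·-1 + 2·1 + 2·1 + 3·1 + 2·-2.

7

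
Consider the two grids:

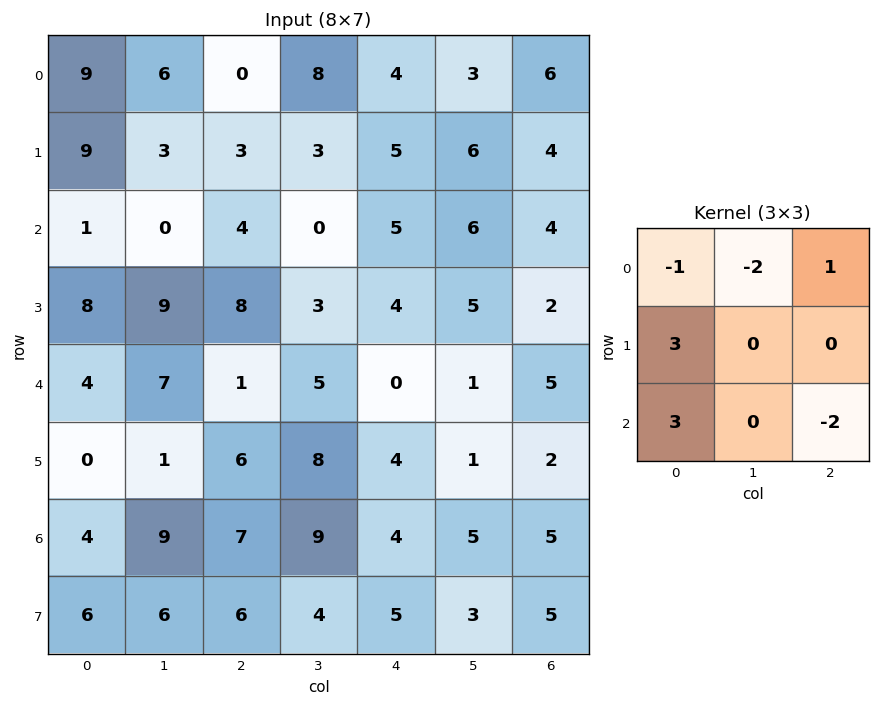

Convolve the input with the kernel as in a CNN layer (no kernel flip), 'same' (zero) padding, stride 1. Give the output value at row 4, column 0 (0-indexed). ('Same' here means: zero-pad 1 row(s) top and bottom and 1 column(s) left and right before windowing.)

The receptive field on the zero-padded input at this output position is [0 8 9 / 0 4 7 / 0 0 1]. Elementwise product with the kernel and sum: 0·-1 + 8·-2 + 9·1 + 0·3 + 0·3 + 1·-2.

-9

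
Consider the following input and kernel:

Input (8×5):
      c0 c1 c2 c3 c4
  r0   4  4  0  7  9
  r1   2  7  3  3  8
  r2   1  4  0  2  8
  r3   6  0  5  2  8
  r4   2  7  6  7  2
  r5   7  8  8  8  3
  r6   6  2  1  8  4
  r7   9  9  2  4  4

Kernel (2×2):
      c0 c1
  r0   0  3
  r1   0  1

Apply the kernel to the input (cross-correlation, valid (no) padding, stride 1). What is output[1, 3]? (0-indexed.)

The receptive field on the input at this output position is [3 8 / 2 8]. Elementwise product with the kernel and sum: 8·3 + 8·1.

32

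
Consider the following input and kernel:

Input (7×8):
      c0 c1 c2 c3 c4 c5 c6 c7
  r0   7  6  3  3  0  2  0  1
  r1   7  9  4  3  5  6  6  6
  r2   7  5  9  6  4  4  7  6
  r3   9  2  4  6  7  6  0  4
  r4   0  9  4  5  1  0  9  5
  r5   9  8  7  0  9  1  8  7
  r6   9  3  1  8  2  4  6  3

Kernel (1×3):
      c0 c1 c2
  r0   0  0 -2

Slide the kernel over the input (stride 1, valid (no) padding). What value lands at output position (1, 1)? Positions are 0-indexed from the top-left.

-6

The receptive field on the input at this output position is [9 4 3]. Elementwise product with the kernel and sum: 3·-2.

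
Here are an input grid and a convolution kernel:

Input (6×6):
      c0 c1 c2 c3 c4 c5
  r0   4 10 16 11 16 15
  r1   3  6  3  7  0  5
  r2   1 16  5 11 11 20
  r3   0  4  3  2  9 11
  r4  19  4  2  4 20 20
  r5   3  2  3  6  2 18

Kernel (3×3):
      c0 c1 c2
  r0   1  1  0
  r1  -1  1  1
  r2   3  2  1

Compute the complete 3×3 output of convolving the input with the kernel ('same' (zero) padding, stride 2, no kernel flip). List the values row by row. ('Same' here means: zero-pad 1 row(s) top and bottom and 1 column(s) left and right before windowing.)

26 48 46
24 29 62
31 27 87

Output[0,0]: The receptive field on the zero-padded input at this output position is [0 0 0 / 0 4 10 / 0 3 6]. Elementwise product with the kernel and sum: 0·1 + 0·1 + 0·-1 + 4·1 + 10·1 + 0·3 + 3·2 + 6·1.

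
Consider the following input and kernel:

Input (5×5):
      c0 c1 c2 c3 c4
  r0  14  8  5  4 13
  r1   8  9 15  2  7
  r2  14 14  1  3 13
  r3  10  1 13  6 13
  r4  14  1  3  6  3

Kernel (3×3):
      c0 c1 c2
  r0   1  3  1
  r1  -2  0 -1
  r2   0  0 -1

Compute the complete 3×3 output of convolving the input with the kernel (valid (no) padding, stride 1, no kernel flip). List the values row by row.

Output[0,0]: The receptive field on the input at this output position is [14 8 5 / 8 9 15 / 14 14 1]. Elementwise product with the kernel and sum: 14·1 + 8·3 + 5·1 + 8·-2 + 15·-1 + 1·-1.
Output[0,1]: The receptive field on the input at this output position is [8 5 4 / 9 15 2 / 14 1 3]. Elementwise product with the kernel and sum: 8·1 + 5·3 + 4·1 + 9·-2 + 2·-1 + 3·-1.

11 4 -20
8 19 0
21 6 -19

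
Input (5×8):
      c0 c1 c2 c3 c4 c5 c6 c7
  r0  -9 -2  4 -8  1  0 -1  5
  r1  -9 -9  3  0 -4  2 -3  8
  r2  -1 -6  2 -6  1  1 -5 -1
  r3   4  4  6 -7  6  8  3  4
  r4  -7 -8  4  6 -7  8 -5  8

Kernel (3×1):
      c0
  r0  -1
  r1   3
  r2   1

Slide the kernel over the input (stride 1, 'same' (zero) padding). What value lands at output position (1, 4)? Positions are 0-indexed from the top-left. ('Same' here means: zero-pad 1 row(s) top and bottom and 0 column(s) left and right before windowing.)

-12

The receptive field on the zero-padded input at this output position is [1 / -4 / 1]. Elementwise product with the kernel and sum: 1·-1 + -4·3 + 1·1.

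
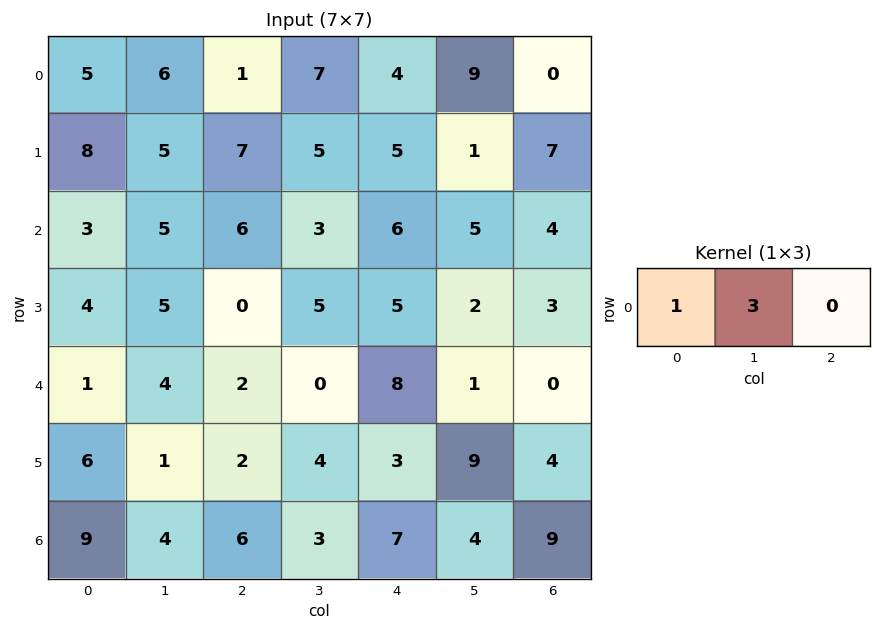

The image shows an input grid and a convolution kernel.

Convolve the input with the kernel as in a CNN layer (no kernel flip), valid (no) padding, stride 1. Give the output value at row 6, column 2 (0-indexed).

15

The receptive field on the input at this output position is [6 3 7]. Elementwise product with the kernel and sum: 6·1 + 3·3.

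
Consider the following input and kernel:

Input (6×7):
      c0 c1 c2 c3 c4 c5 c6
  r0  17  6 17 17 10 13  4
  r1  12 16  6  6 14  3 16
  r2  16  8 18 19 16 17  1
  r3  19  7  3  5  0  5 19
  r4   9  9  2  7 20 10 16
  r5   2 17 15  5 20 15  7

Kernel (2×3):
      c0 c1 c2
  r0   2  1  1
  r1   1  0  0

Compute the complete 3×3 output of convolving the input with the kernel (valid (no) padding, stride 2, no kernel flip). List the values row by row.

Output[0,0]: The receptive field on the input at this output position is [17 6 17 / 12 16 6]. Elementwise product with the kernel and sum: 17·2 + 6·1 + 17·1 + 12·1.

69 67 51
77 74 50
31 46 86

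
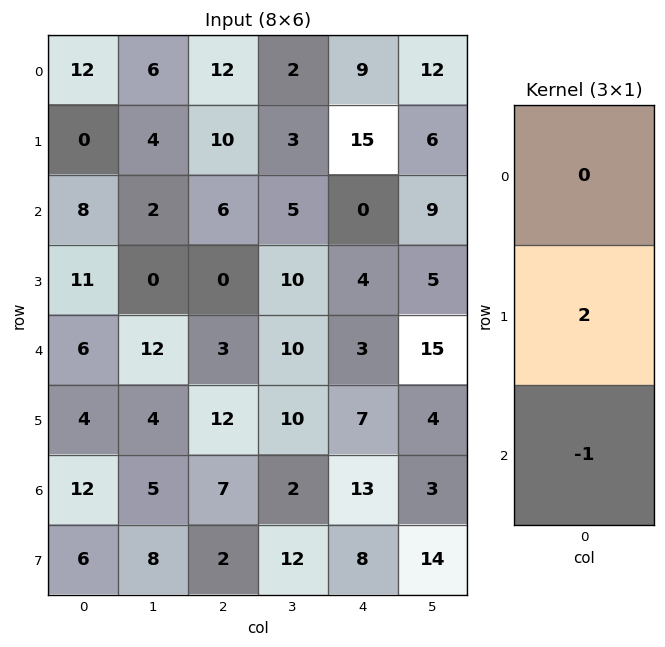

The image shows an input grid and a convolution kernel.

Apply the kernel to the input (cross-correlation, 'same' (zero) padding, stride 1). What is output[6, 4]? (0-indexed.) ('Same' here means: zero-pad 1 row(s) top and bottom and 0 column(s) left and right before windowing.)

18

The receptive field on the zero-padded input at this output position is [7 / 13 / 8]. Elementwise product with the kernel and sum: 13·2 + 8·-1.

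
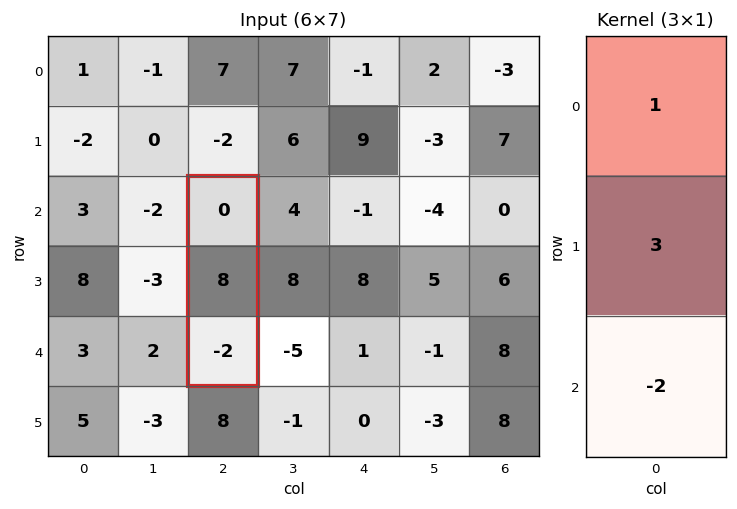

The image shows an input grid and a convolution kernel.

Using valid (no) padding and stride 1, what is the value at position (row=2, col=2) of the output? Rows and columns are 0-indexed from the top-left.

28

The receptive field on the input at this output position is [0 / 8 / -2]. Elementwise product with the kernel and sum: 0·1 + 8·3 + -2·-2.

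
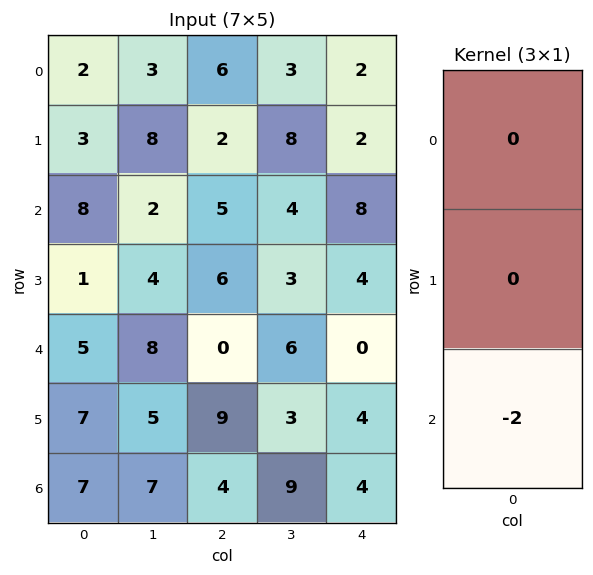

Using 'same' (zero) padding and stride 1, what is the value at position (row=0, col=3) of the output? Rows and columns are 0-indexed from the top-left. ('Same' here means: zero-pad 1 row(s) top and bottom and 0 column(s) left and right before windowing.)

-16

The receptive field on the zero-padded input at this output position is [0 / 3 / 8]. Elementwise product with the kernel and sum: 8·-2.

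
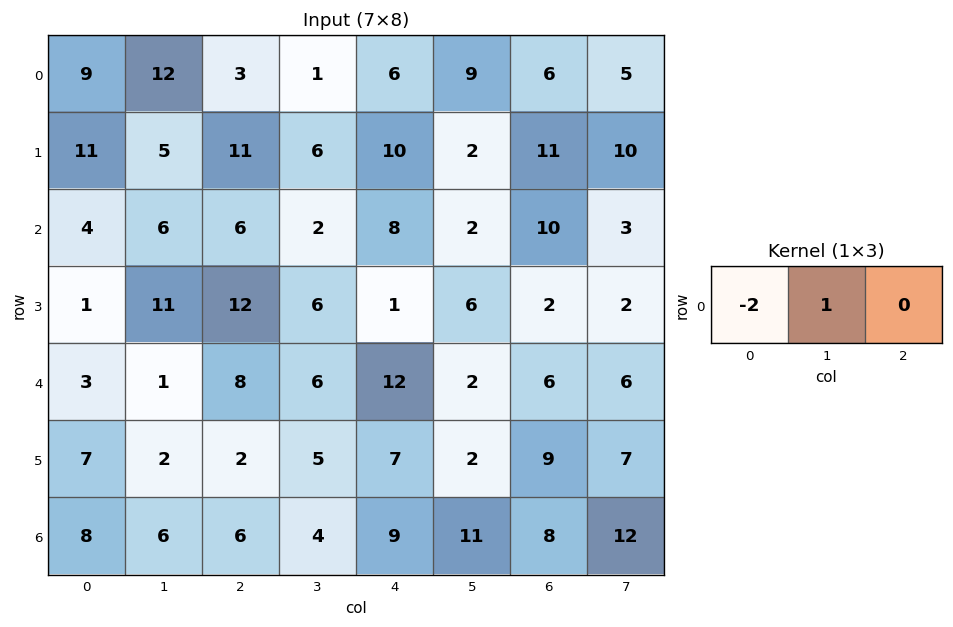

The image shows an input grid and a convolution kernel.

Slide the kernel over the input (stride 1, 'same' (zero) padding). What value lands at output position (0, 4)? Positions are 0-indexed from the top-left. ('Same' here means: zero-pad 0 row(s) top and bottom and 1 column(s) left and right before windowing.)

4

The receptive field on the zero-padded input at this output position is [1 6 9]. Elementwise product with the kernel and sum: 1·-2 + 6·1.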